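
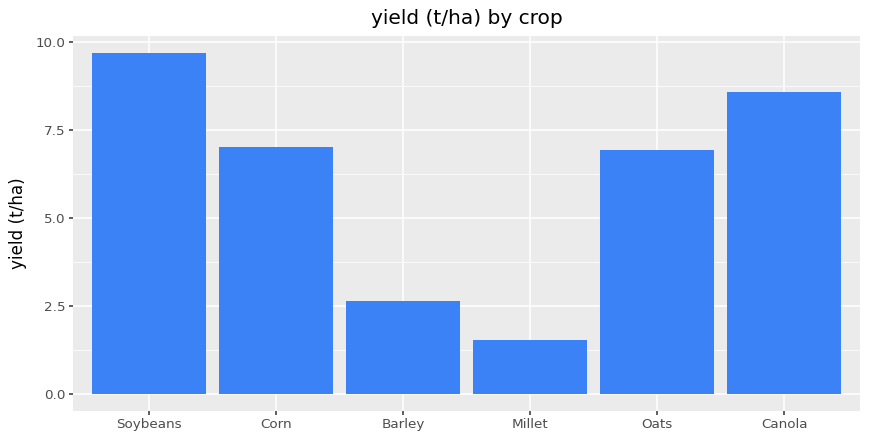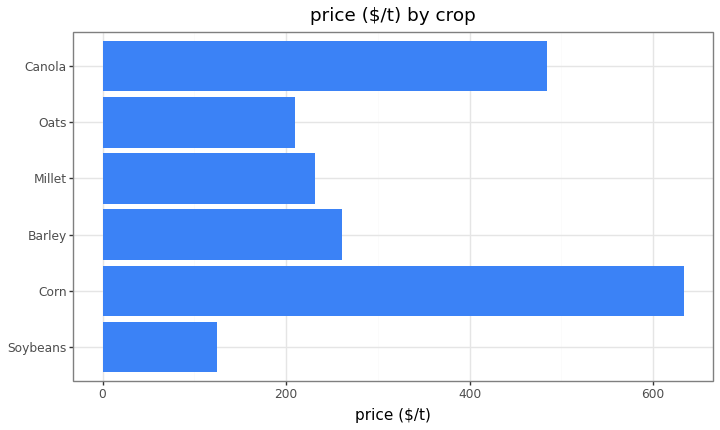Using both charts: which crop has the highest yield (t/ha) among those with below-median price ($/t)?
Chart 2 median price ($/t) ≈ 200; below-median crops: Soybeans, Millet, Oats. Among those, Soybeans has the highest yield (t/ha) (≈ 10).

Soybeans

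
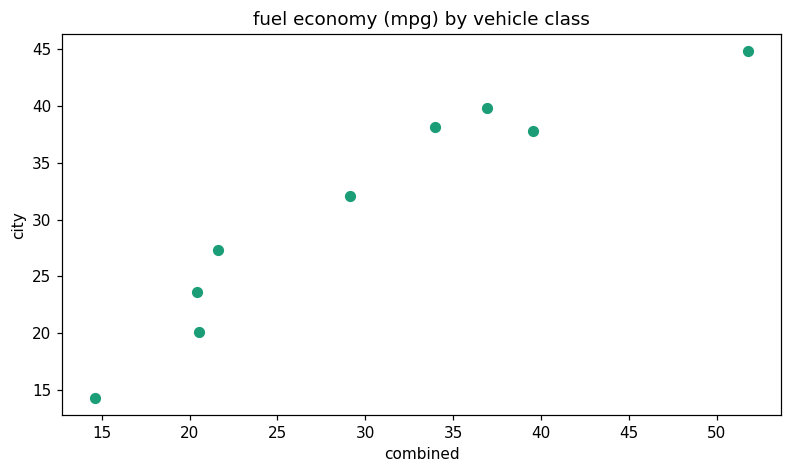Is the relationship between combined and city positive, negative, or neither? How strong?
Points are positively correlated; strong (|r| ≈ 0.9).

positive, strong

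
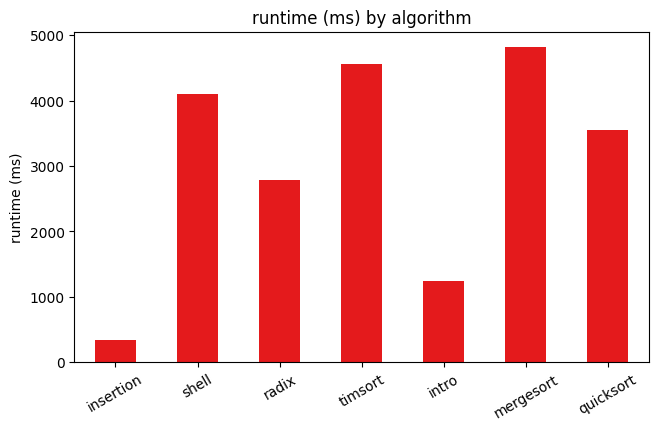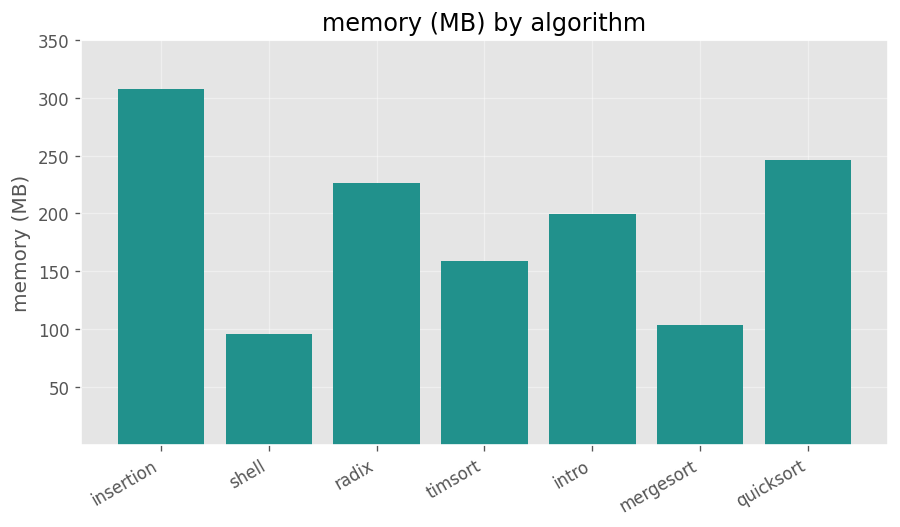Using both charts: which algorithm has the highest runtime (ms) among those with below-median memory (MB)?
mergesort

Chart 2 median memory (MB) ≈ 200; below-median algorithms: shell, timsort, mergesort. Among those, mergesort has the highest runtime (ms) (≈ 5000).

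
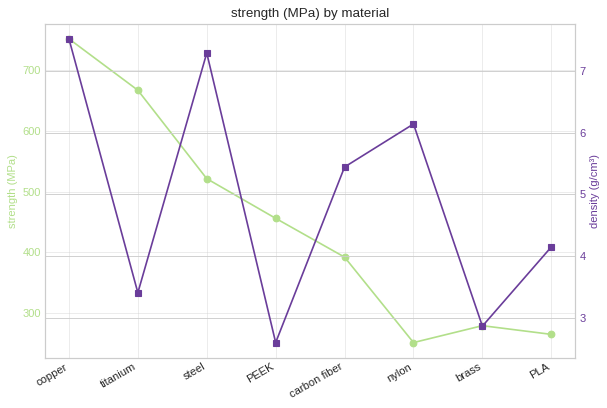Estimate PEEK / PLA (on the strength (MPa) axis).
≈ 1.8×

PEEK ≈ 450, PLA ≈ 250; 450/250 ≈ 1.8.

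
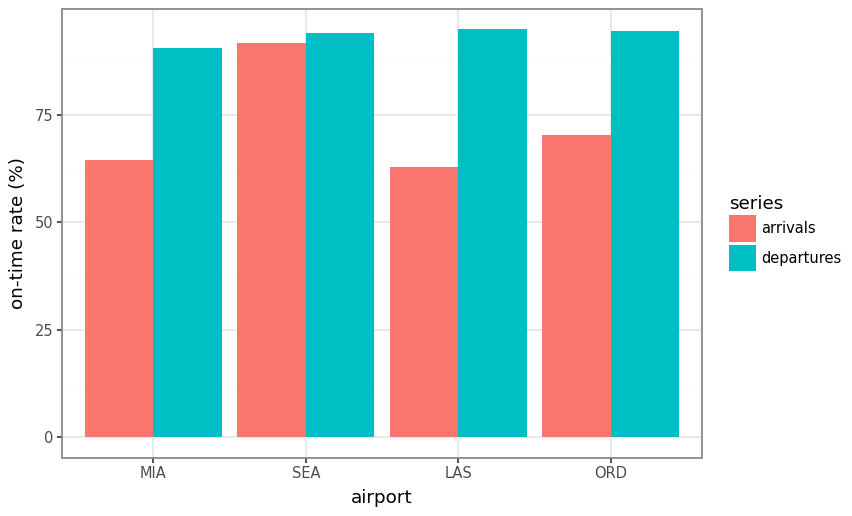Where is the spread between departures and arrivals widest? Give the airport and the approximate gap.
LAS, ≈ 40 %

LAS: departures ≈ 100, arrivals ≈ 60 → gap ≈ 40. Next-largest (MIA) is only ≈ 30.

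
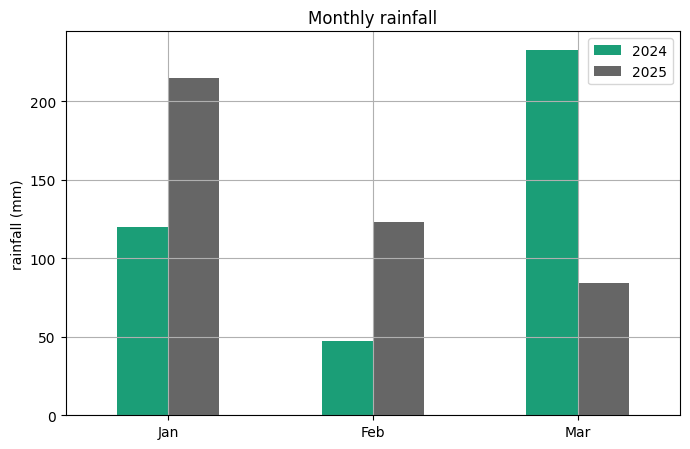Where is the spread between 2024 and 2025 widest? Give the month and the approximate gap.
Mar, ≈ 160 mm

Mar: 2024 ≈ 240, 2025 ≈ 80 → gap ≈ 160. Next-largest (Jan) is only ≈ 100.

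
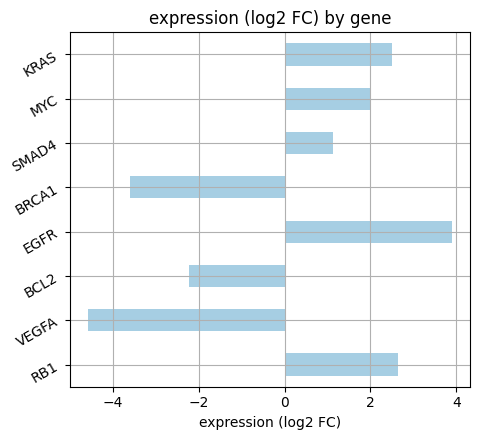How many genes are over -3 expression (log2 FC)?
Above -3: RB1, BCL2, EGFR, SMAD4, MYC, KRAS.

6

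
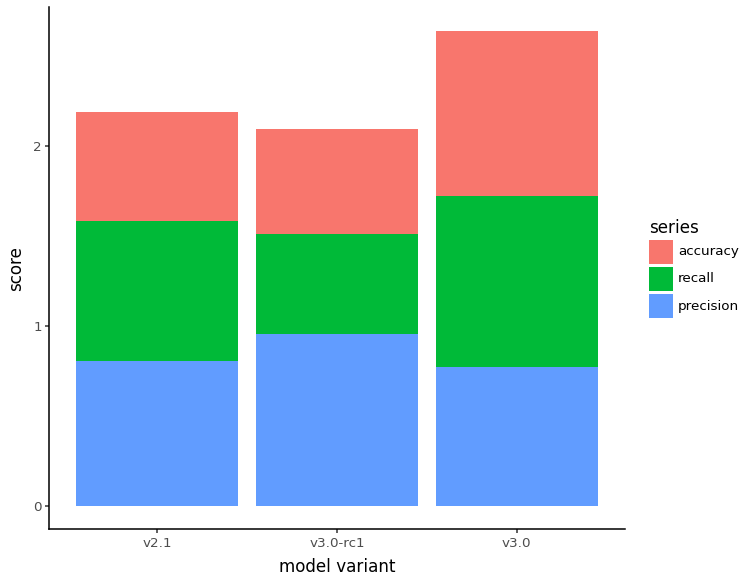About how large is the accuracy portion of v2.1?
accuracy top ≈ 2.0, bottom ≈ 1.5; segment ≈ 0.5.

≈ 0.5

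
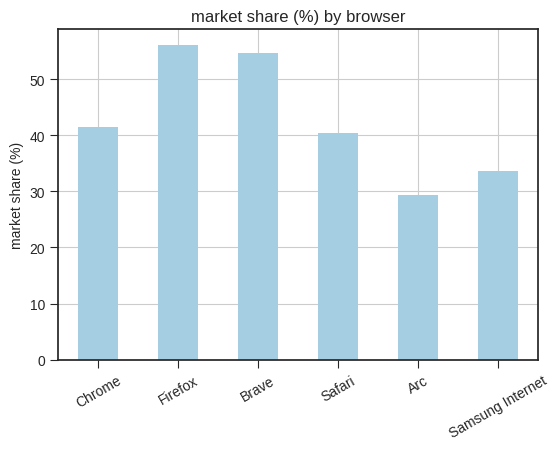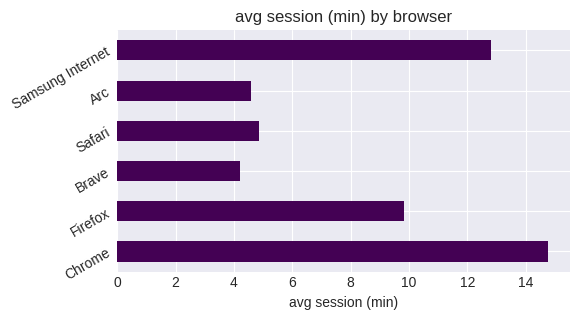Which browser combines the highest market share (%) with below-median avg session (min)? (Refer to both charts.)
Chart 2 median avg session (min) ≈ 8; below-median browsers: Brave, Safari, Arc. Among those, Brave has the highest market share (%) (≈ 50).

Brave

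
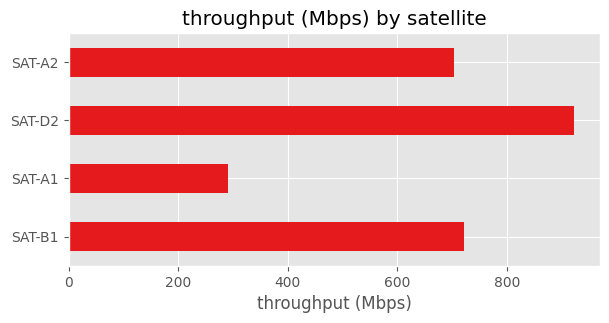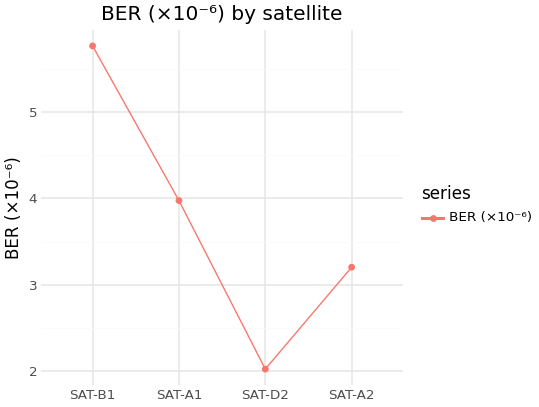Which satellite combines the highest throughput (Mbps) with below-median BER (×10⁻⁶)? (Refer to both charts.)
SAT-D2

Chart 2 median BER (×10⁻⁶) ≈ 4; below-median satellites: SAT-D2, SAT-A2. Among those, SAT-D2 has the highest throughput (Mbps) (≈ 900).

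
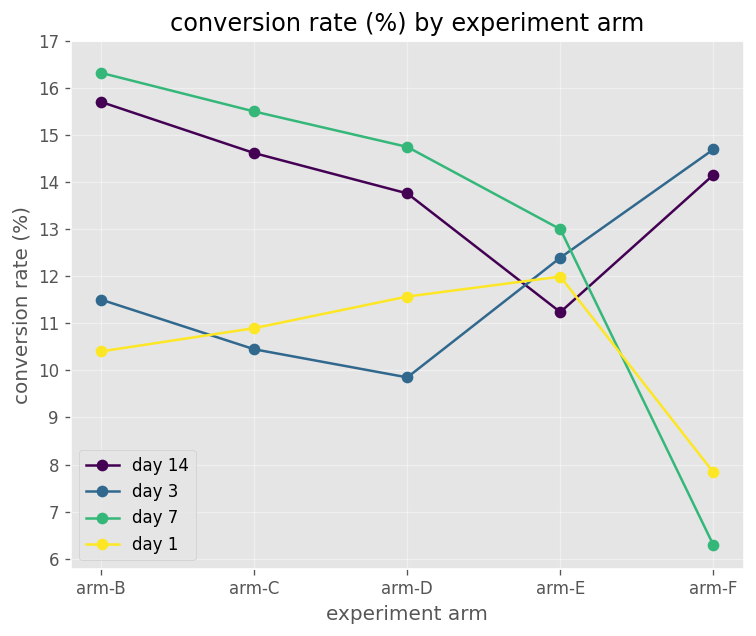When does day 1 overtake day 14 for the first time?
arm-D: day 1 ≈ 12 vs day 14 ≈ 14 (not yet); arm-E: day 1 ≈ 12 vs day 14 ≈ 11 (first crossover).

arm-E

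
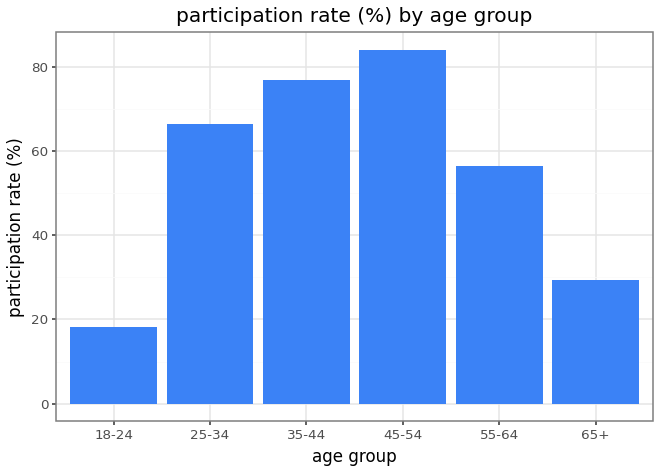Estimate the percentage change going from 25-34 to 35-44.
25-34 ≈ 70, 35-44 ≈ 80; (80 − 70) / 70 ≈ +14.3%.

≈ +14.3%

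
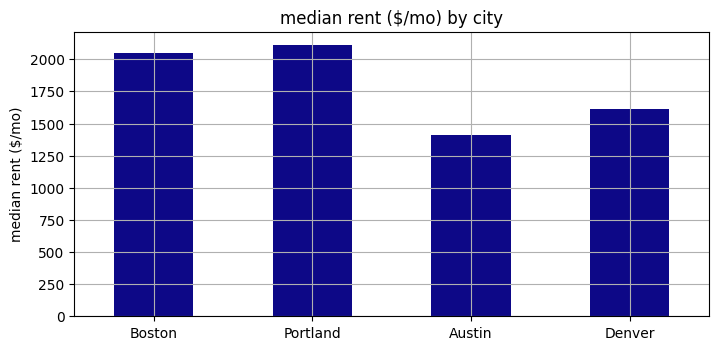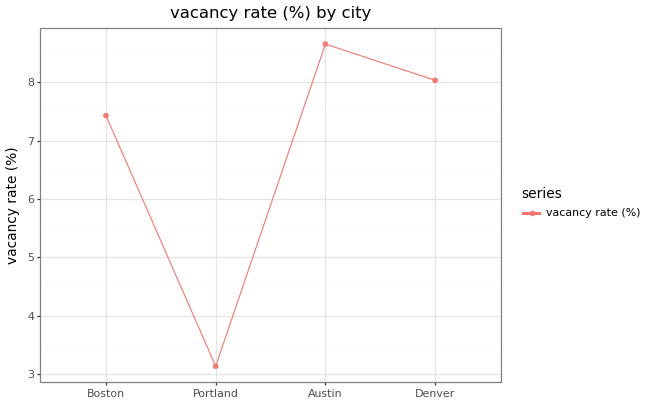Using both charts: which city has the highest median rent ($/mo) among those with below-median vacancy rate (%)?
Portland

Chart 2 median vacancy rate (%) ≈ 8; below-median cities: Boston, Portland. Among those, Portland has the highest median rent ($/mo) (≈ 2200).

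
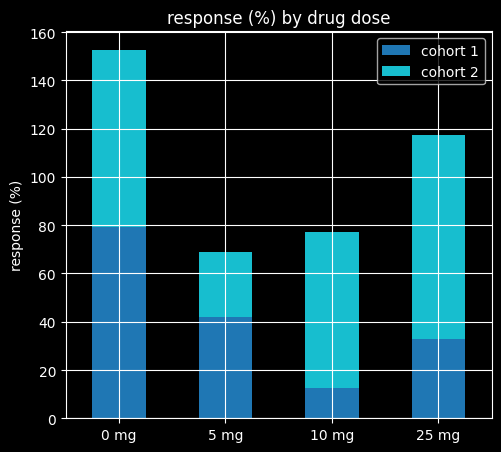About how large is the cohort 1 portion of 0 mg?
cohort 1 top ≈ 80, bottom ≈ 0; segment ≈ 80.

≈ 80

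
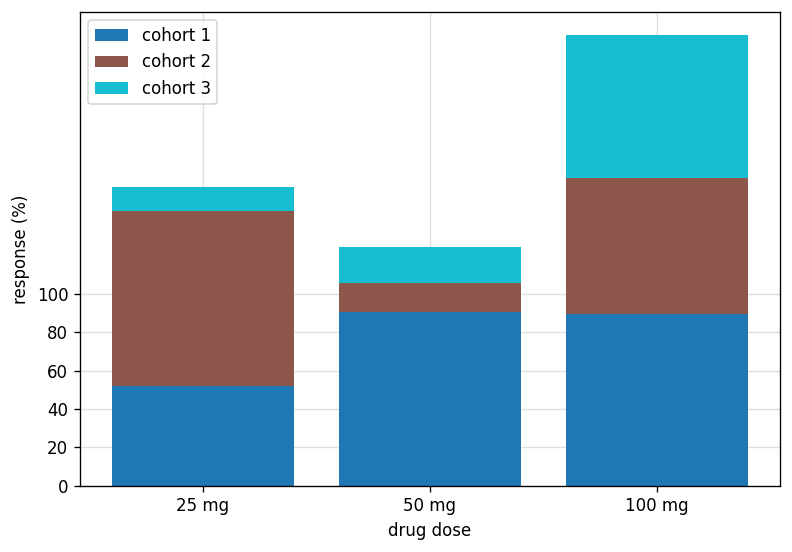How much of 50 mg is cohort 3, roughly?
cohort 3 top ≈ 120, bottom ≈ 100; segment ≈ 20.

≈ 20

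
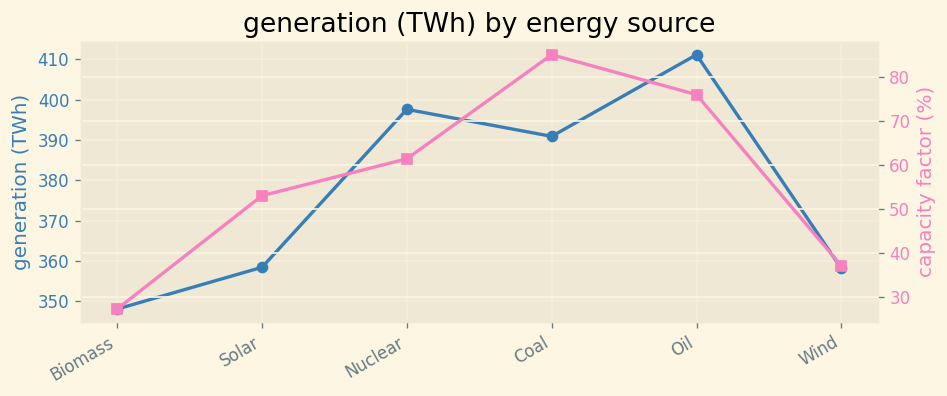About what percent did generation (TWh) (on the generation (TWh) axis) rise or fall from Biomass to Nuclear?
≈ +14.3%

Biomass ≈ 350, Nuclear ≈ 400; (400 − 350) / 350 ≈ +14.3%.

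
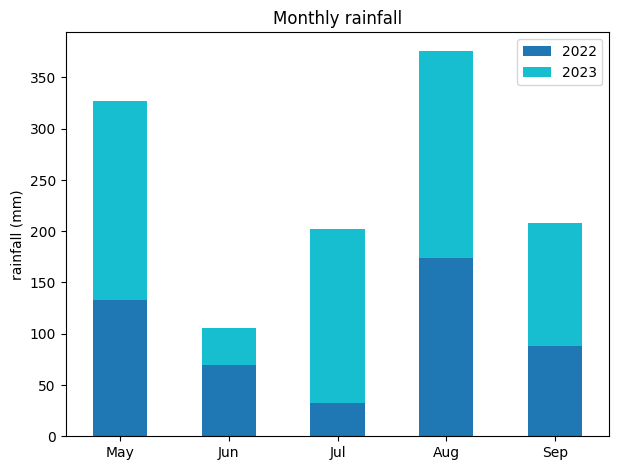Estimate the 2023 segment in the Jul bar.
2023 top ≈ 200, bottom ≈ 50; segment ≈ 150.

≈ 150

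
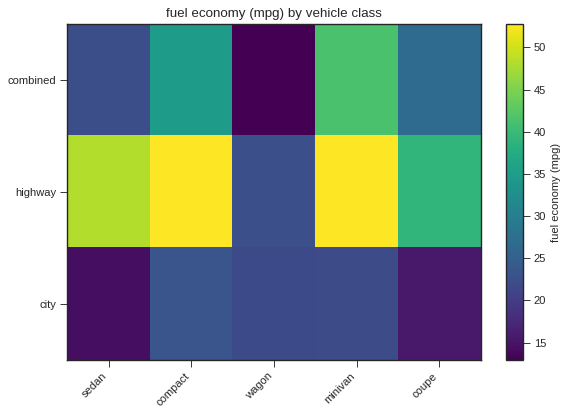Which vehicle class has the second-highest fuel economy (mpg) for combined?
Top 3 for combined: minivan ≈ 40, compact ≈ 35, coupe ≈ 25.

compact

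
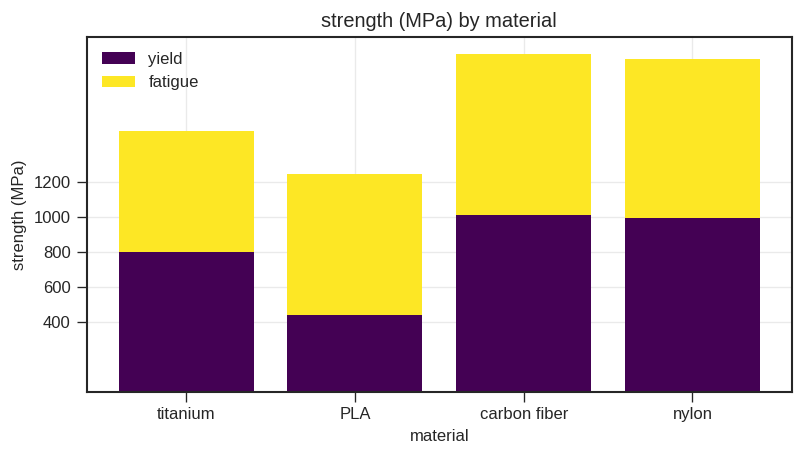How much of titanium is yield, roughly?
yield top ≈ 800, bottom ≈ 0; segment ≈ 800.

≈ 800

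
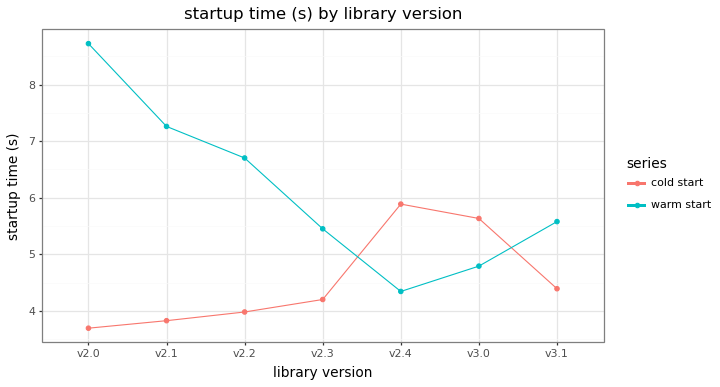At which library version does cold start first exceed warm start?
v2.4

v2.3: cold start ≈ 4.0 vs warm start ≈ 5.5 (not yet); v2.4: cold start ≈ 6.0 vs warm start ≈ 4.5 (first crossover).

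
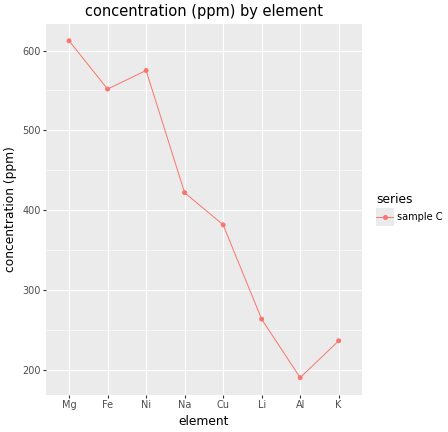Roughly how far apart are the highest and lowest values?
≈ 400

Max Mg ≈ 600, min Al ≈ 200; range ≈ 400.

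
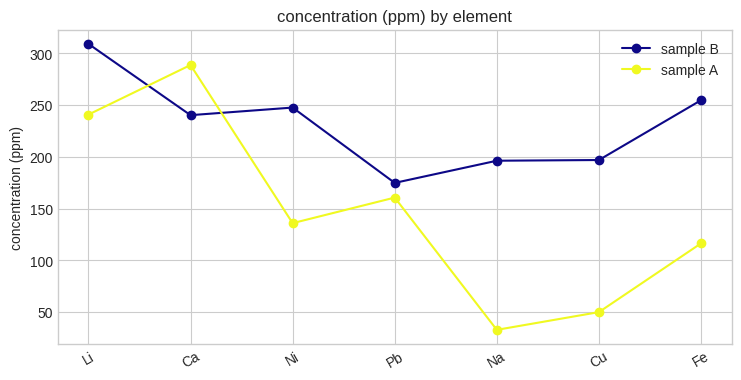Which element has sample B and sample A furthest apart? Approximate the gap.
Na: sample B ≈ 200, sample A ≈ 25 → gap ≈ 175. Next-largest (Cu) is only ≈ 150.

Na, ≈ 175 ppm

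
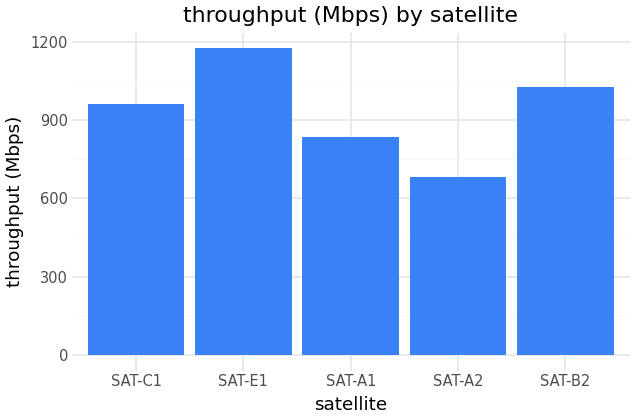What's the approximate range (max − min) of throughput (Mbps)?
≈ 500

Max SAT-E1 ≈ 1200, min SAT-A2 ≈ 700; range ≈ 500.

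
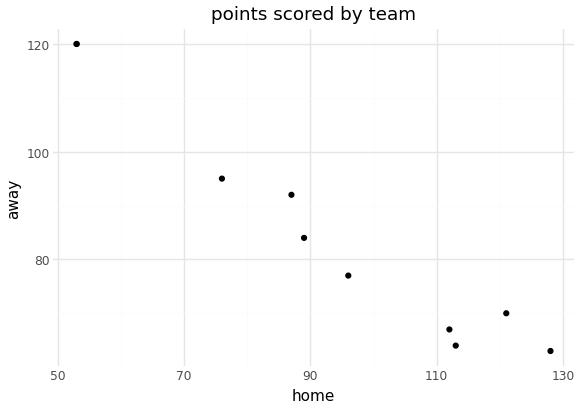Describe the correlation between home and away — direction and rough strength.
Points are negatively correlated; strong (|r| ≈ 1.0).

negative, strong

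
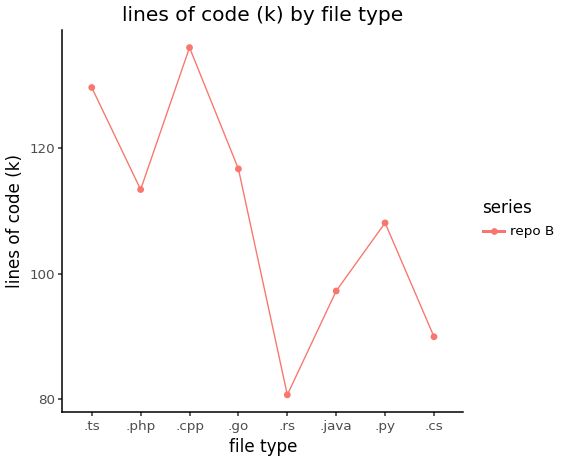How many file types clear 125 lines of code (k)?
Above 125: .ts, .cpp.

2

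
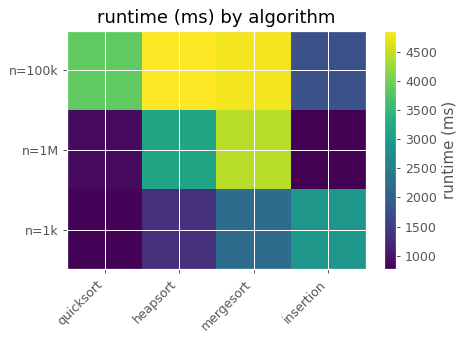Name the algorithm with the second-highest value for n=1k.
mergesort

Top 3 for n=1k: insertion ≈ 3000, mergesort ≈ 2000, heapsort ≈ 1500.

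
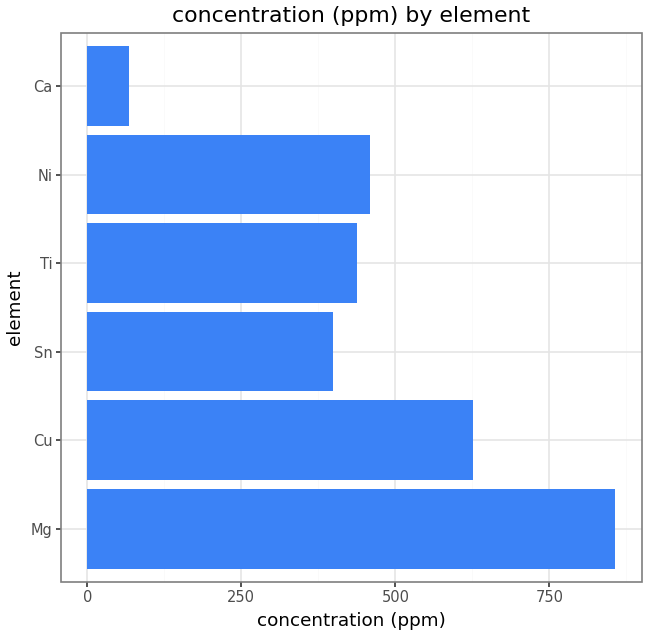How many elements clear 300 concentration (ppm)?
5

Above 300: Mg, Cu, Sn, Ti, Ni.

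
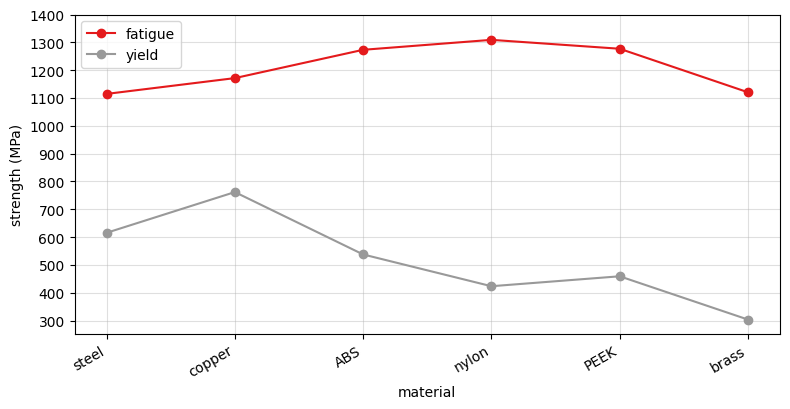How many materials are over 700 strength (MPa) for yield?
Above 700: copper.

1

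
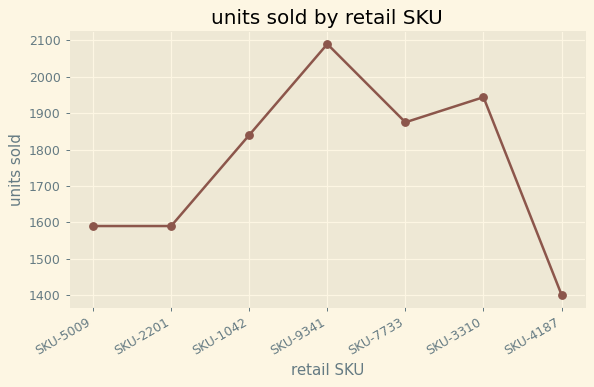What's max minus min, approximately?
Max SKU-9341 ≈ 2100, min SKU-4187 ≈ 1400; range ≈ 700.

≈ 700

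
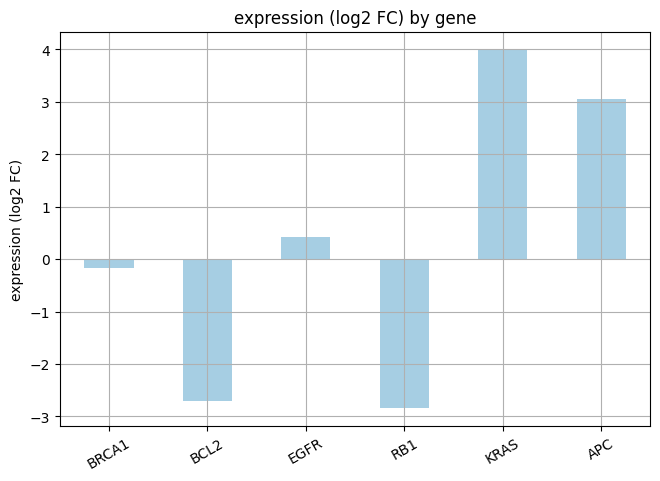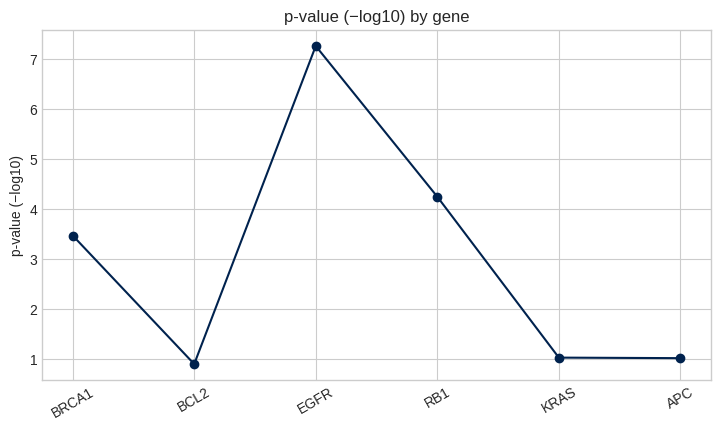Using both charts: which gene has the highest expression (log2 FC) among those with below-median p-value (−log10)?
KRAS

Chart 2 median p-value (−log10) ≈ 2; below-median genes: BCL2, KRAS, APC. Among those, KRAS has the highest expression (log2 FC) (≈ 4).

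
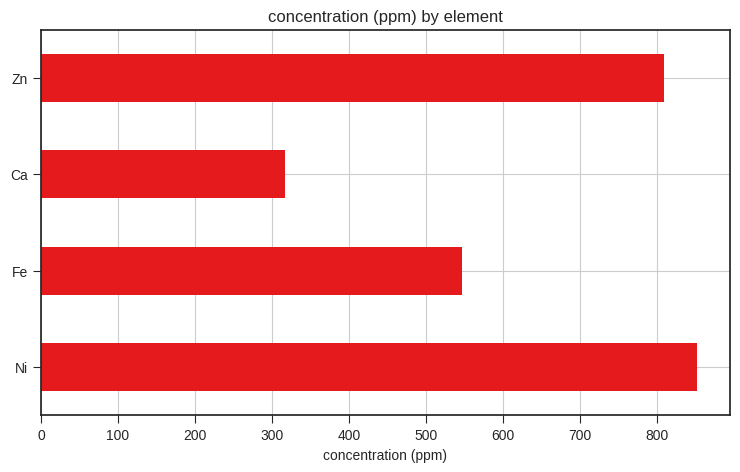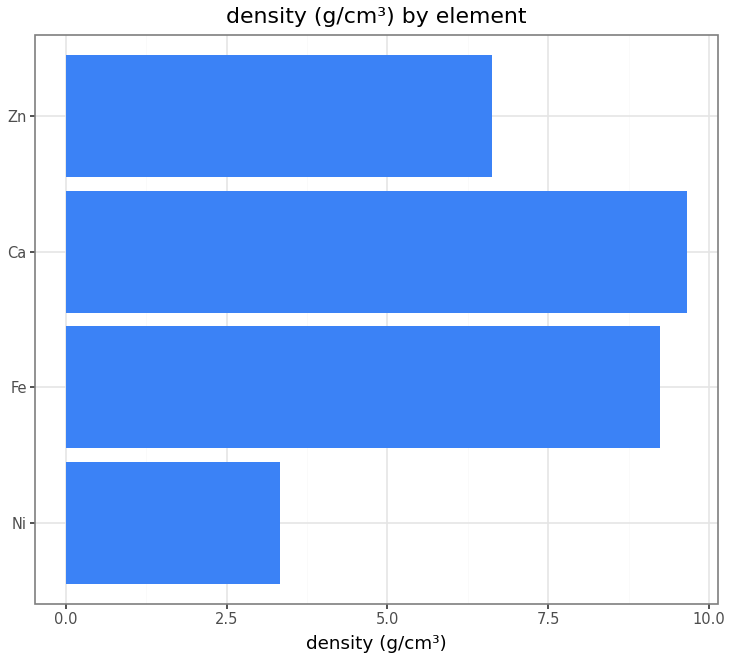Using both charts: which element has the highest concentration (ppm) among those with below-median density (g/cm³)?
Ni

Chart 2 median density (g/cm³) ≈ 8; below-median elements: Ni, Zn. Among those, Ni has the highest concentration (ppm) (≈ 900).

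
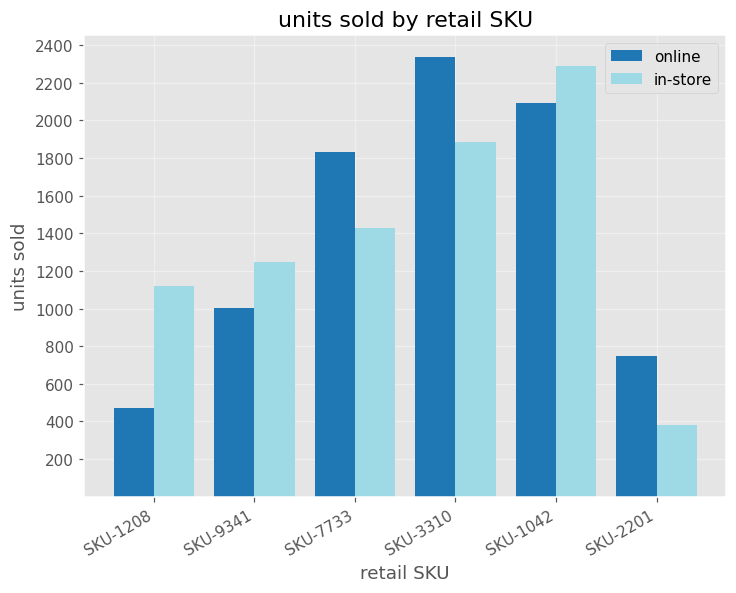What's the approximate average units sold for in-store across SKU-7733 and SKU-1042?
≈ 1800

(1400 + 2200) / 2 ≈ 1800.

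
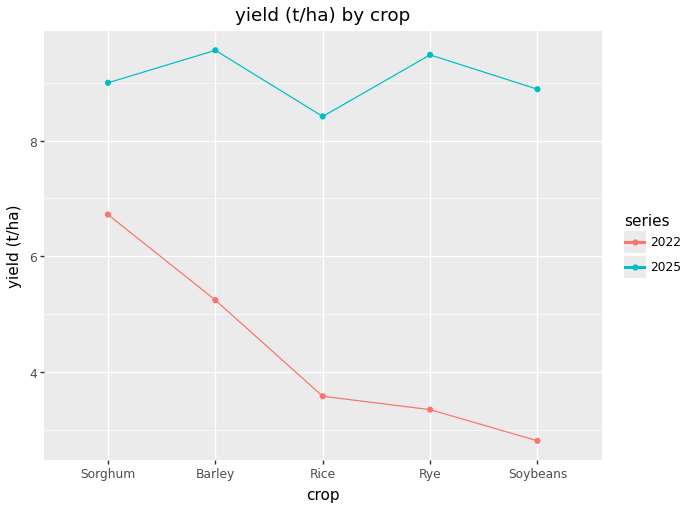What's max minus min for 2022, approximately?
Max Sorghum ≈ 7, min Soybeans ≈ 3; range ≈ 4.

≈ 4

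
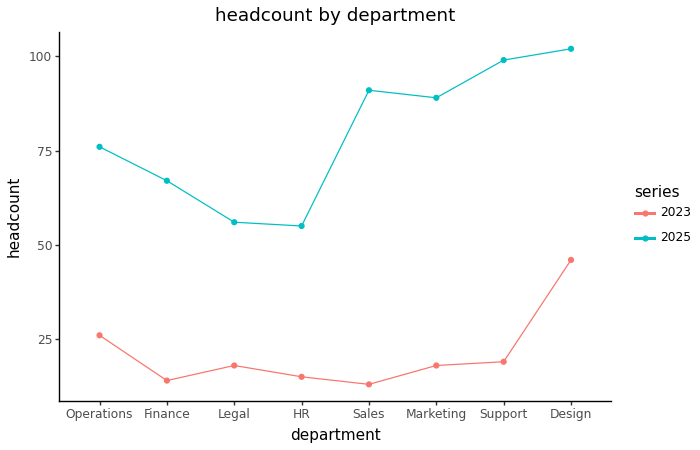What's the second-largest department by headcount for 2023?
Top 3 for 2023: Design ≈ 50, Operations ≈ 30, Support ≈ 20.

Operations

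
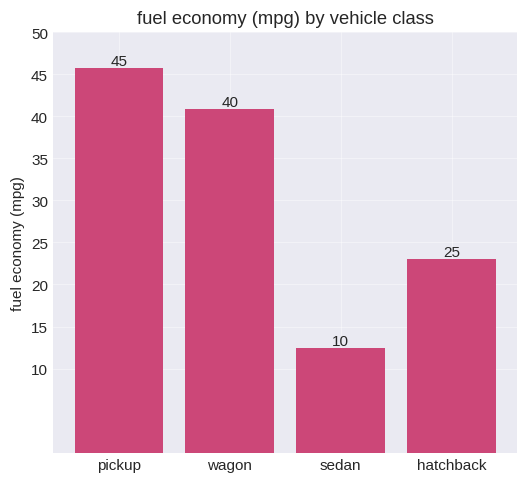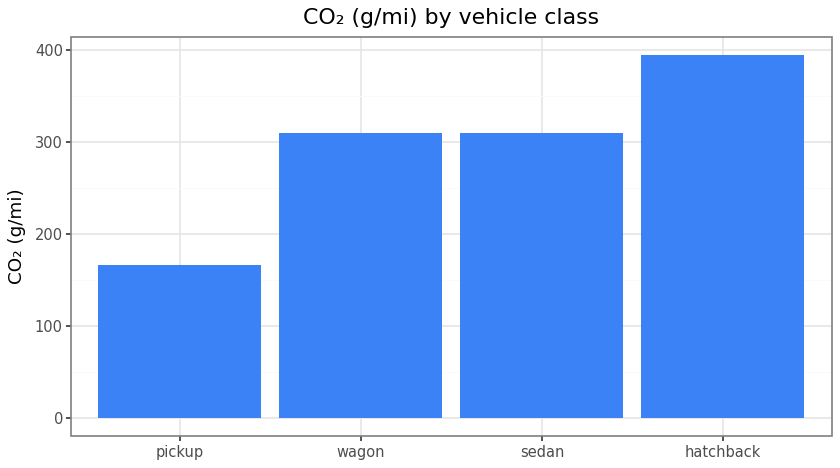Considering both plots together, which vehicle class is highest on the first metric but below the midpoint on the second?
pickup

Chart 2 median CO₂ (g/mi) ≈ 300; below-median vehicle classes: pickup, wagon. Among those, pickup has the highest fuel economy (mpg) (≈ 45).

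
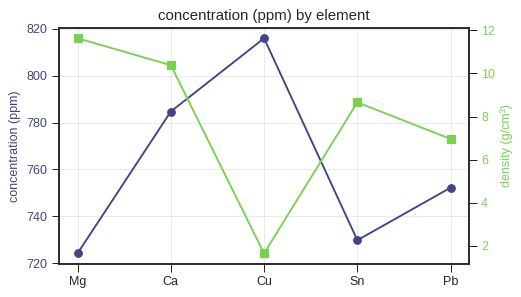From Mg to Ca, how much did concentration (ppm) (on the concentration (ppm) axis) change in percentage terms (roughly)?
≈ +8.3%

Mg ≈ 720, Ca ≈ 780; (780 − 720) / 720 ≈ +8.3%.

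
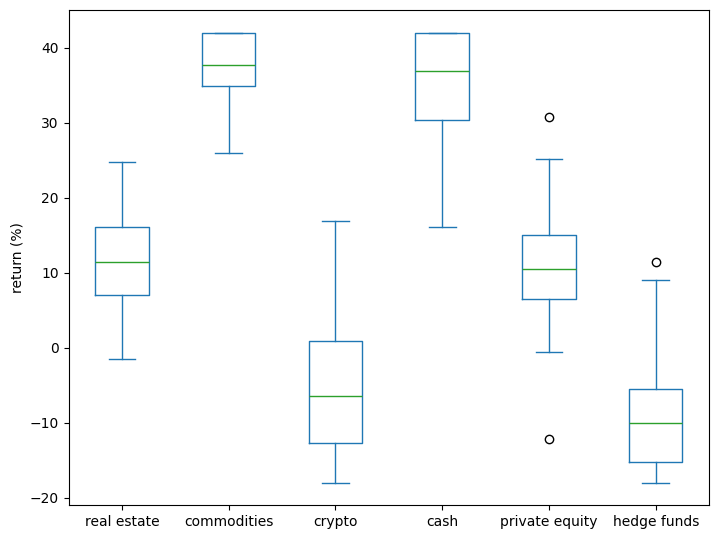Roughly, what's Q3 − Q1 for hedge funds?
≈ 10

Q3 ≈ -5, Q1 ≈ -15; IQR ≈ 10.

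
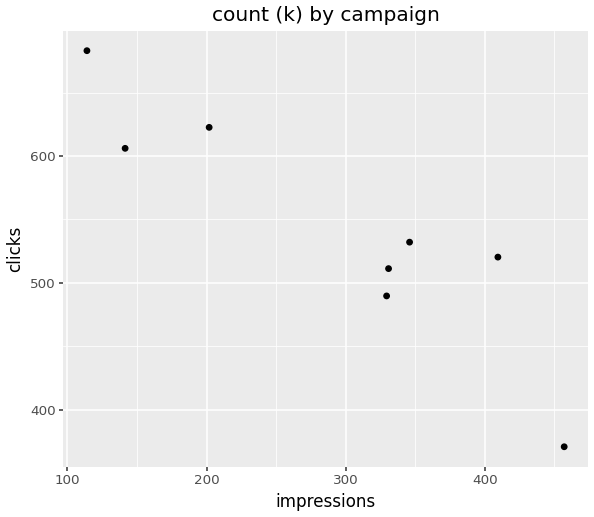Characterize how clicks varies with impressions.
Points are negatively correlated; strong (|r| ≈ 0.9).

negative, strong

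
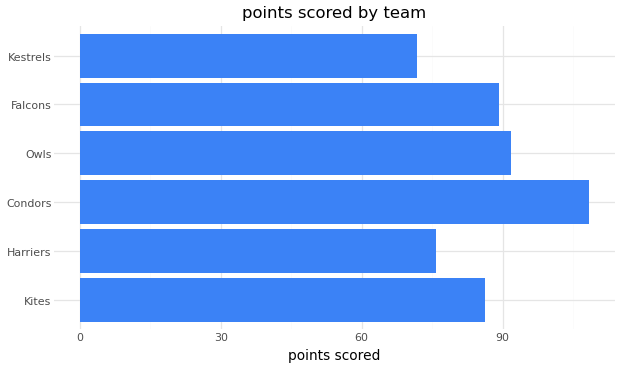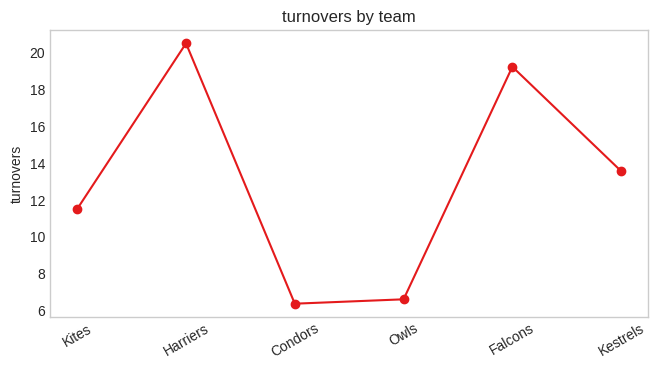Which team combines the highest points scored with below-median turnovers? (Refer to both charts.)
Chart 2 median turnovers ≈ 12; below-median teams: Kites, Condors, Owls. Among those, Condors has the highest points scored (≈ 110).

Condors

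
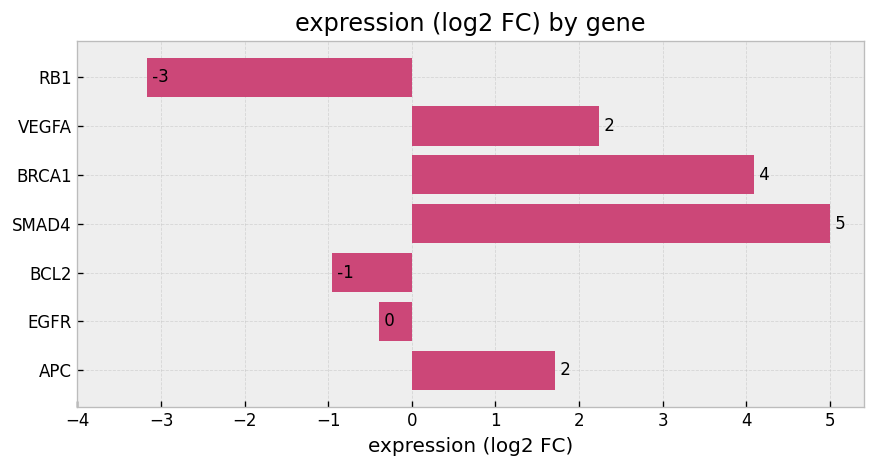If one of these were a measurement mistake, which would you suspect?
RB1

RB1 ≈ -3; the rest sit between ≈ -1 and ≈ 5.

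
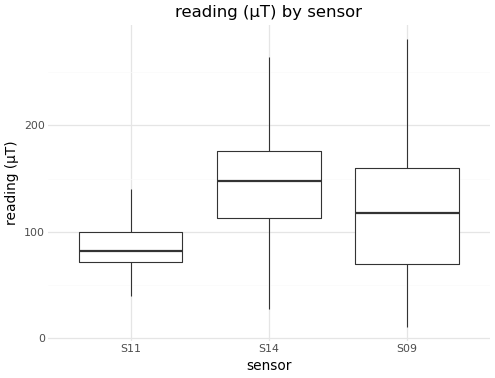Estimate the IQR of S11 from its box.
Q3 ≈ 100, Q1 ≈ 70; IQR ≈ 30.

≈ 30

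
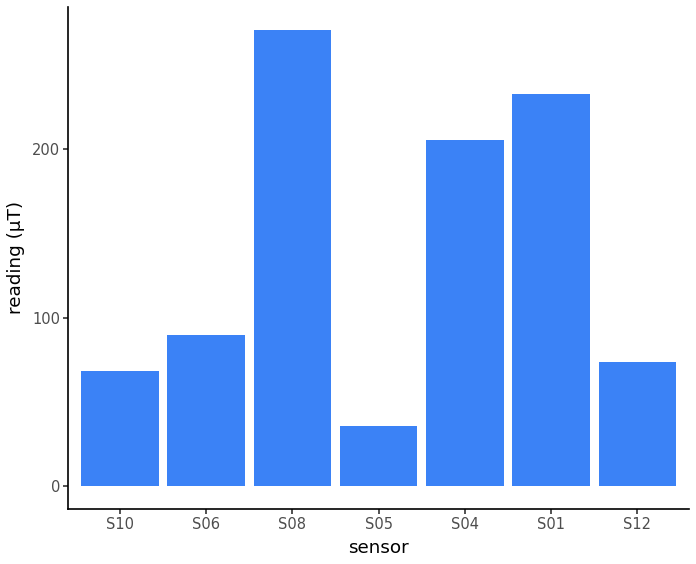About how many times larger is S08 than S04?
≈ 1.38×

S08 ≈ 275, S04 ≈ 200; 275/200 ≈ 1.38.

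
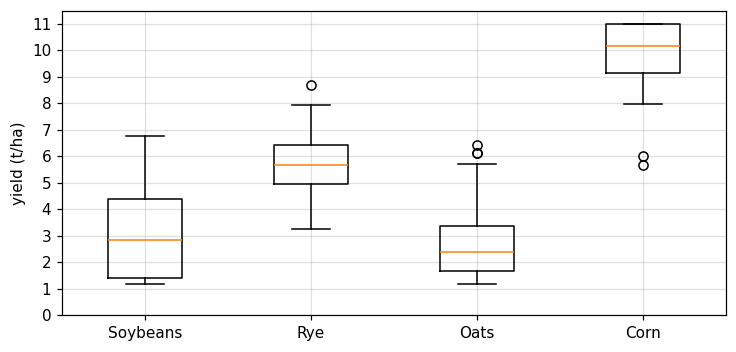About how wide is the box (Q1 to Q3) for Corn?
Q3 ≈ 11, Q1 ≈ 9; IQR ≈ 2.

≈ 2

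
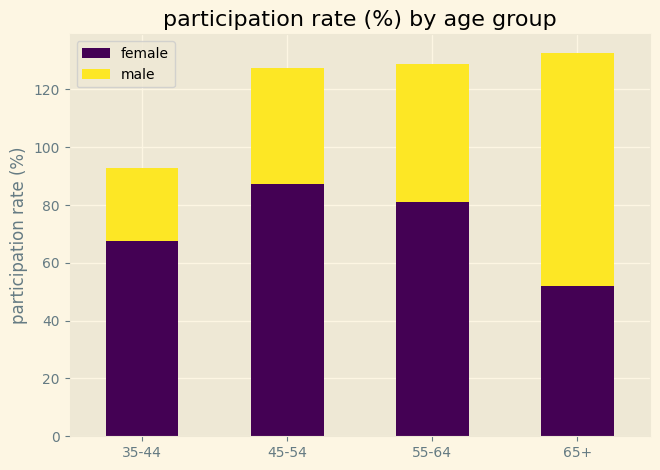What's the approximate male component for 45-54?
≈ 40

male top ≈ 120, bottom ≈ 80; segment ≈ 40.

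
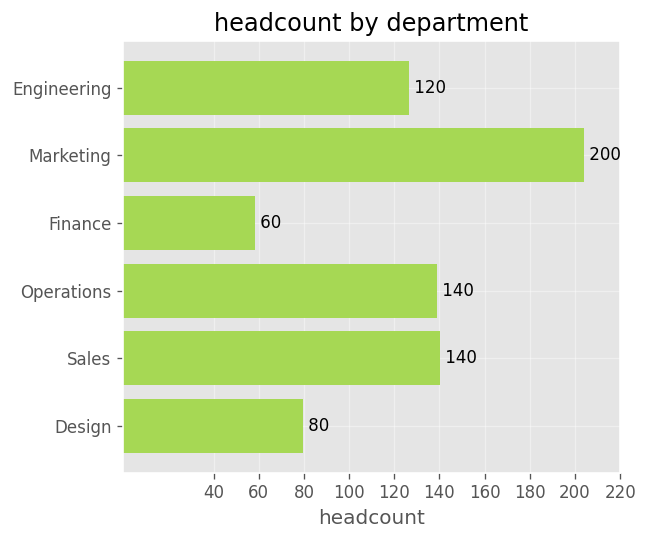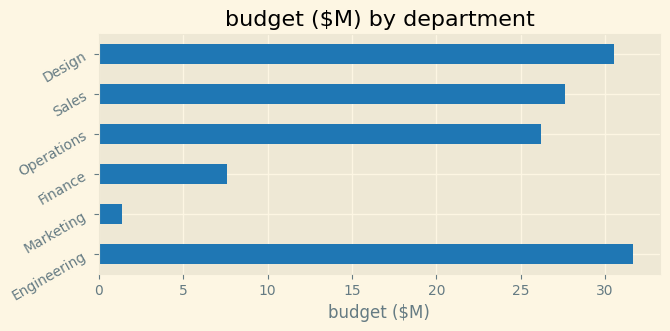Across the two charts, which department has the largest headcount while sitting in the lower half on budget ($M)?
Marketing

Chart 2 median budget ($M) ≈ 25; below-median departments: Marketing, Finance, Operations. Among those, Marketing has the highest headcount (≈ 200).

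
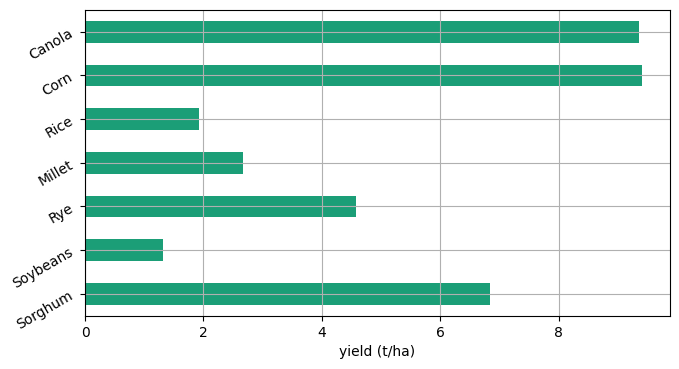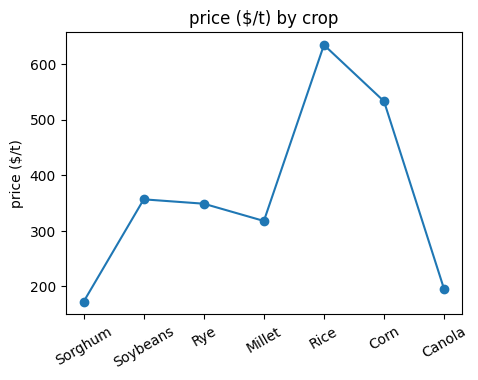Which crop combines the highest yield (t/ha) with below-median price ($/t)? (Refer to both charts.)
Canola

Chart 2 median price ($/t) ≈ 300; below-median crops: Sorghum, Millet, Canola. Among those, Canola has the highest yield (t/ha) (≈ 9).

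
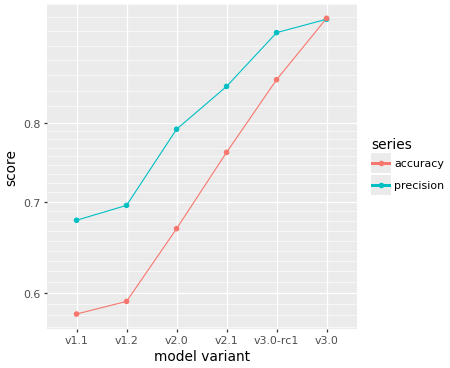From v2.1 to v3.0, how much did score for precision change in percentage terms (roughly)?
≈ +11.8%

v2.1 ≈ 0.85, v3.0 ≈ 0.95; (0.95 − 0.85) / 0.85 ≈ +11.8%.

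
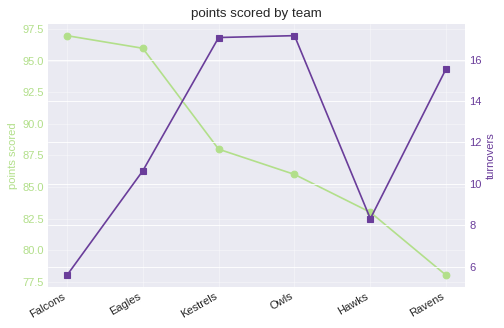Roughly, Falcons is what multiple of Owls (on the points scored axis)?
≈ 1.12×

Falcons ≈ 96, Owls ≈ 86; 96/86 ≈ 1.12.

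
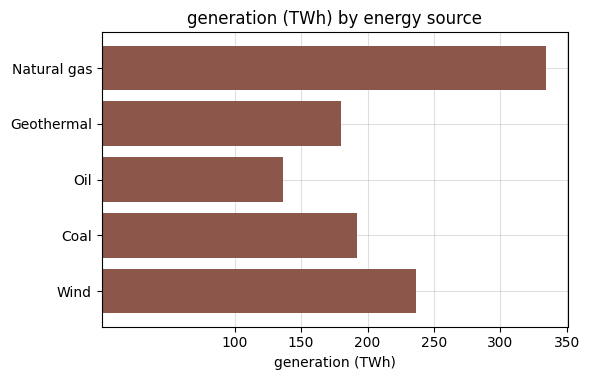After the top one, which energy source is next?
Top 3: Natural gas ≈ 350, Wind ≈ 250, Coal ≈ 200.

Wind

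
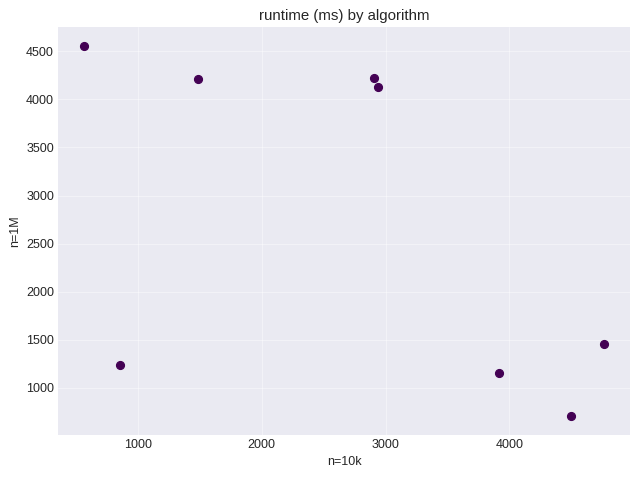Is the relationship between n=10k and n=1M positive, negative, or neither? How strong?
negative, moderate

Points are negatively correlated; moderate (|r| ≈ 0.5).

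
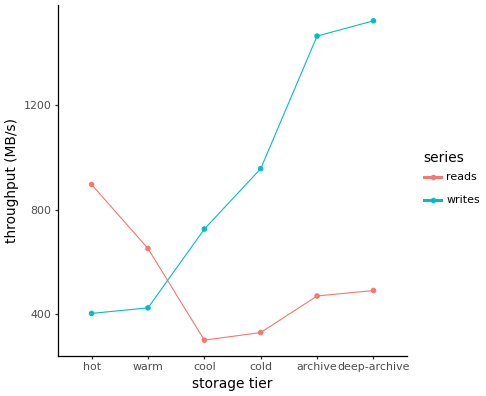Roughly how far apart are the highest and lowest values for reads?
≈ 400

Max hot ≈ 800, min cool ≈ 400; range ≈ 400.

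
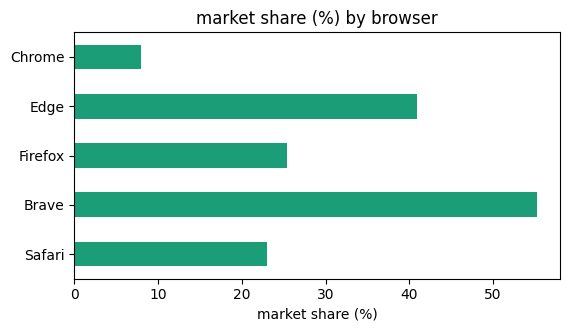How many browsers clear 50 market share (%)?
Above 50: Brave.

1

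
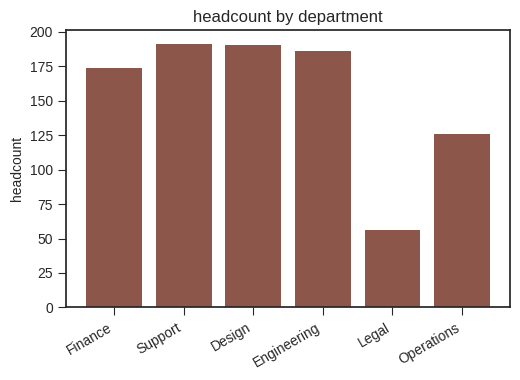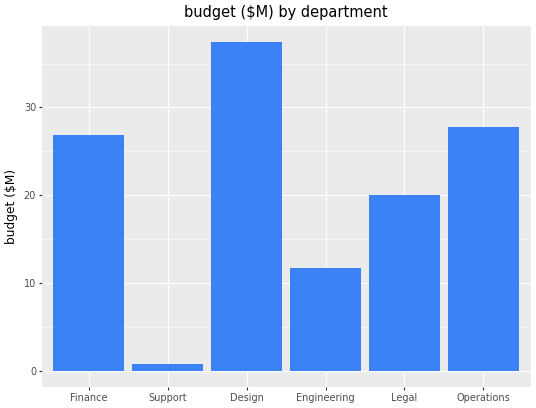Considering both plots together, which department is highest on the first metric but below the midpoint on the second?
Support

Chart 2 median budget ($M) ≈ 25; below-median departments: Support, Engineering, Legal. Among those, Support has the highest headcount (≈ 200).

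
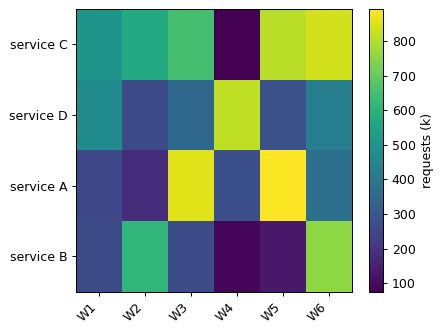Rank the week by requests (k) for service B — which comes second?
W2

Top 3 for service B: W6 ≈ 800, W2 ≈ 600, W3 ≈ 300.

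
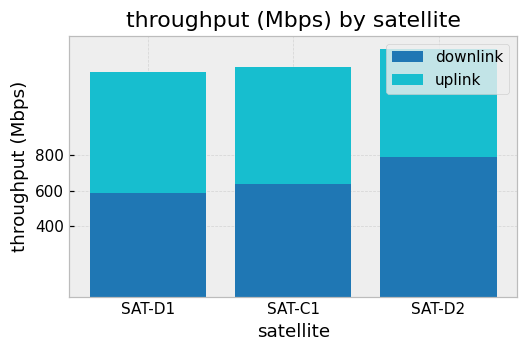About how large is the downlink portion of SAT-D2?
downlink top ≈ 800, bottom ≈ 0; segment ≈ 800.

≈ 800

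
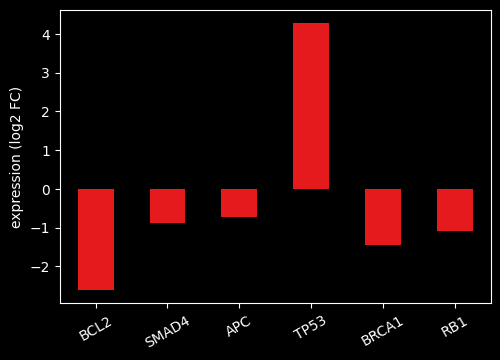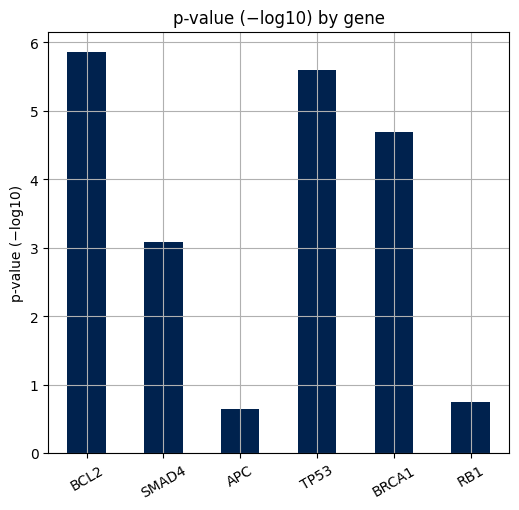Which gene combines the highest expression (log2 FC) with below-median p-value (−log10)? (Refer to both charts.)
APC

Chart 2 median p-value (−log10) ≈ 4; below-median genes: SMAD4, APC, RB1. Among those, APC has the highest expression (log2 FC) (≈ -0.5).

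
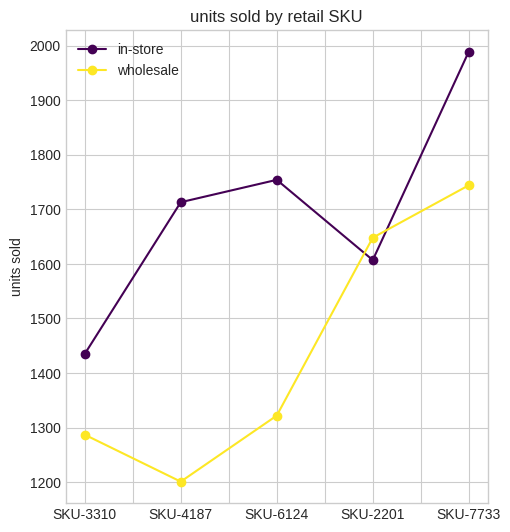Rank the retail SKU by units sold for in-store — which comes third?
Top 4 for in-store: SKU-7733 ≈ 2000, SKU-6124 ≈ 1800, SKU-4187 ≈ 1700, SKU-2201 ≈ 1600.

SKU-4187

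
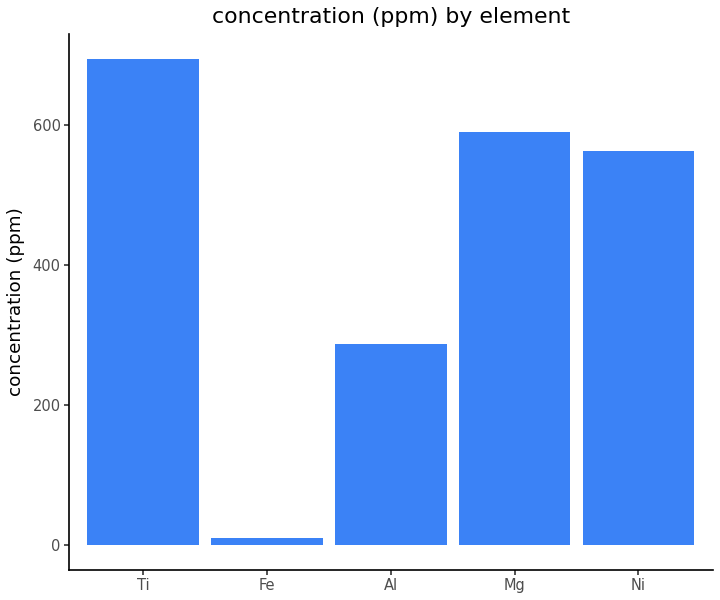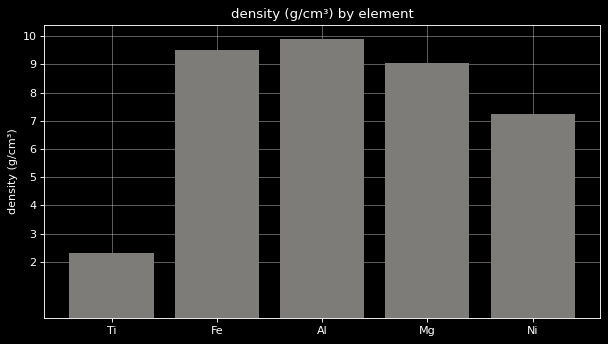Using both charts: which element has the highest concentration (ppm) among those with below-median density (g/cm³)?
Ti

Chart 2 median density (g/cm³) ≈ 9; below-median elements: Ti, Ni. Among those, Ti has the highest concentration (ppm) (≈ 700).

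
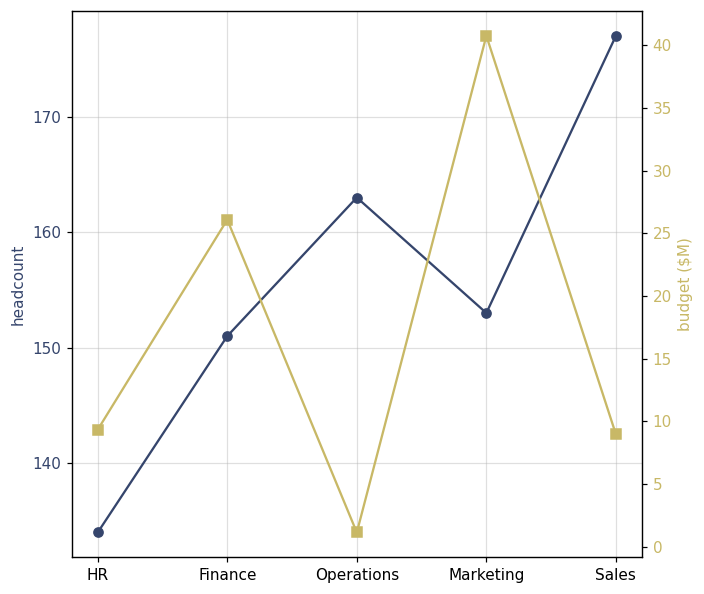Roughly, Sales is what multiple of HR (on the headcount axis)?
Sales ≈ 175, HR ≈ 135; 175/135 ≈ 1.3.

≈ 1.3×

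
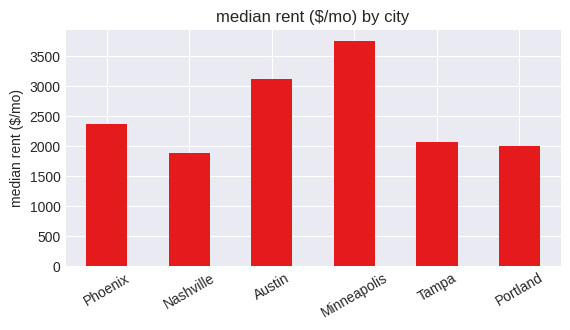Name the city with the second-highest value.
Austin

Top 3: Minneapolis ≈ 3500, Austin ≈ 3000, Phoenix ≈ 2500.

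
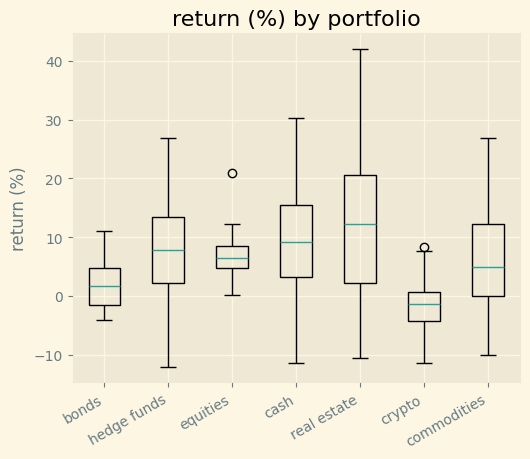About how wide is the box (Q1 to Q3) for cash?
Q3 ≈ 16, Q1 ≈ 4; IQR ≈ 12.

≈ 12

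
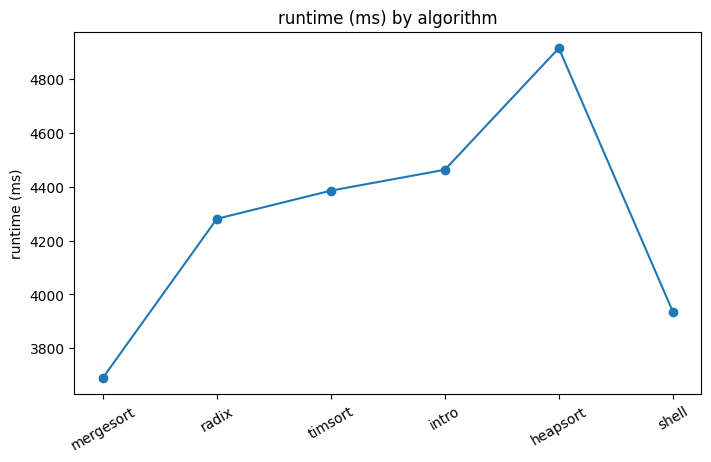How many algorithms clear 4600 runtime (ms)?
1

Above 4600: heapsort.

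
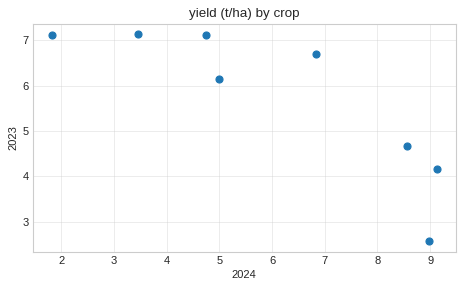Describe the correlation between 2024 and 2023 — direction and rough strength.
negative, strong

Points are negatively correlated; strong (|r| ≈ 0.8).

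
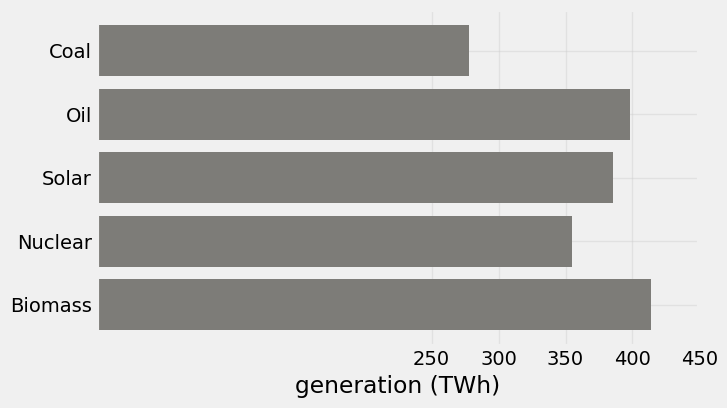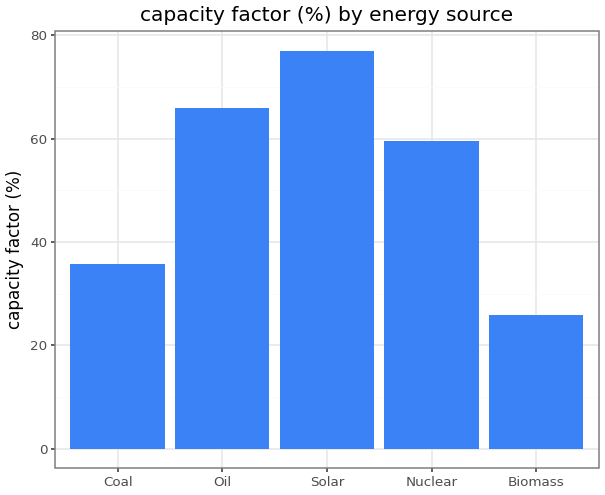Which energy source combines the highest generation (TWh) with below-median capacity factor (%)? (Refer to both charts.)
Biomass

Chart 2 median capacity factor (%) ≈ 60; below-median energy sources: Coal, Biomass. Among those, Biomass has the highest generation (TWh) (≈ 400).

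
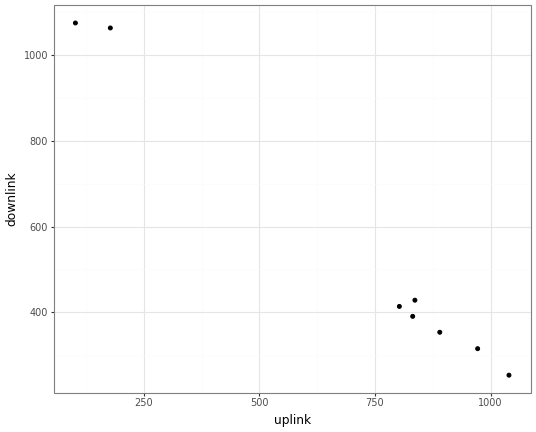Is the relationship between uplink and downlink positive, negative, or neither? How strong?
Points are negatively correlated; strong (|r| ≈ 1.0).

negative, strong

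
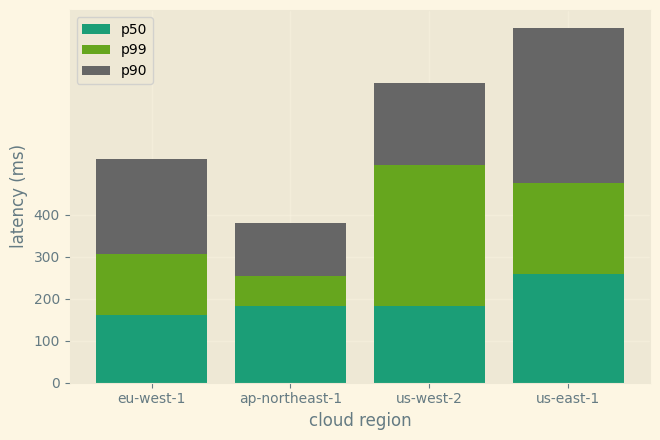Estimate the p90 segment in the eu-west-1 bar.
p90 top ≈ 500, bottom ≈ 300; segment ≈ 200.

≈ 200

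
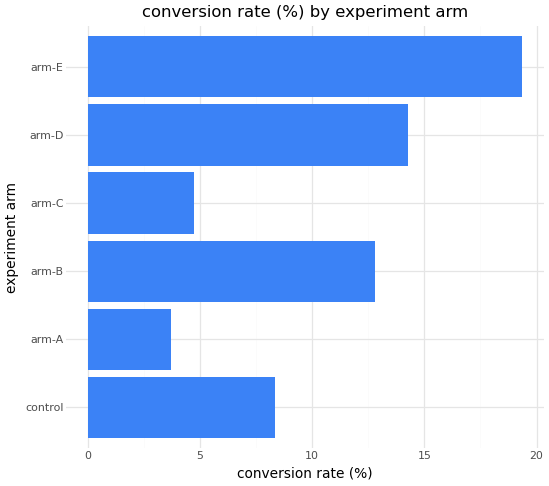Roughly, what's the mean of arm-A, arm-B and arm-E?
(4 + 12 + 20) / 3 ≈ 12.

≈ 12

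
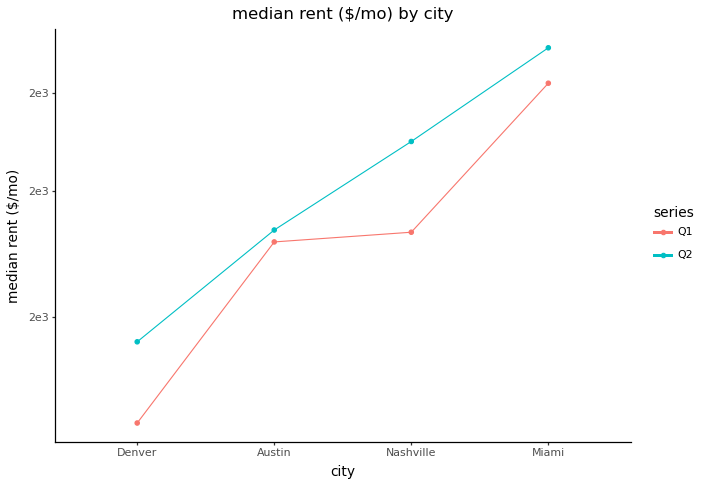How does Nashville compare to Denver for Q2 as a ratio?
Nashville ≈ 2200, Denver ≈ 1400; 2200/1400 ≈ 1.57.

≈ 1.57×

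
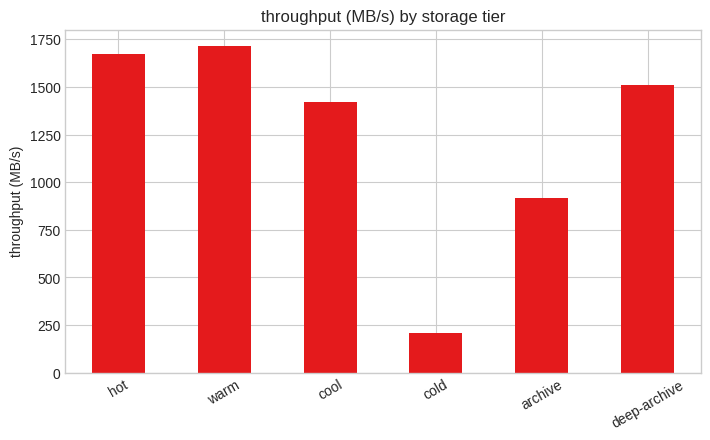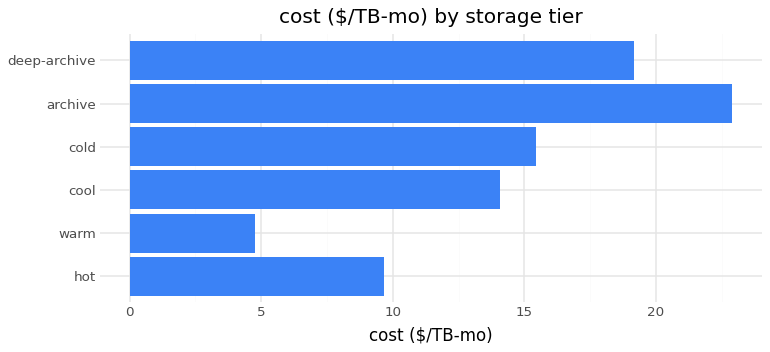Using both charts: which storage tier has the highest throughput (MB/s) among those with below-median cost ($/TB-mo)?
Chart 2 median cost ($/TB-mo) ≈ 15; below-median storage tiers: hot, warm, cool. Among those, warm has the highest throughput (MB/s) (≈ 1800).

warm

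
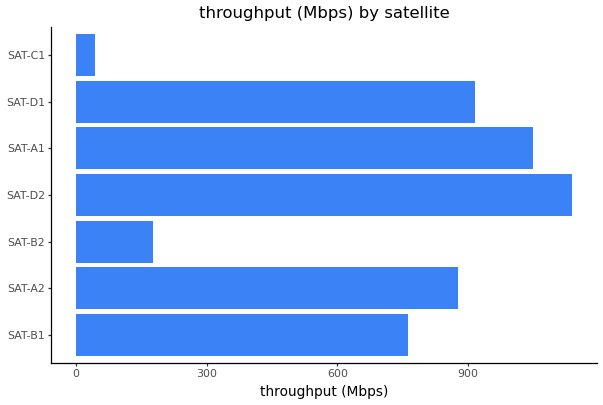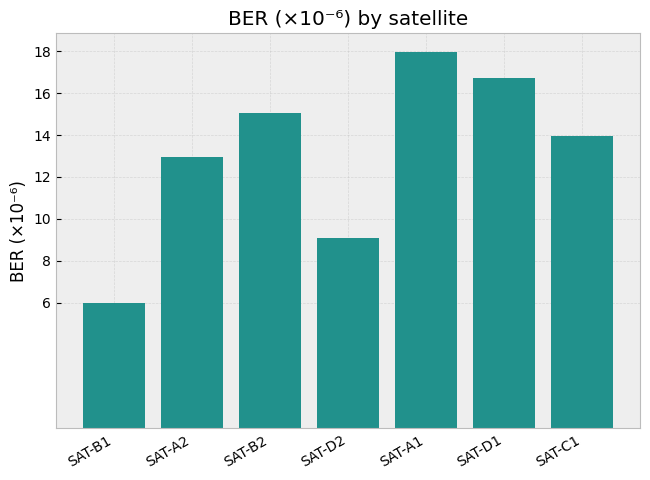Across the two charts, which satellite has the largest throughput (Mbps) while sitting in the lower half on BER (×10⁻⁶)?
Chart 2 median BER (×10⁻⁶) ≈ 14; below-median satellites: SAT-B1, SAT-A2, SAT-D2. Among those, SAT-D2 has the highest throughput (Mbps) (≈ 1200).

SAT-D2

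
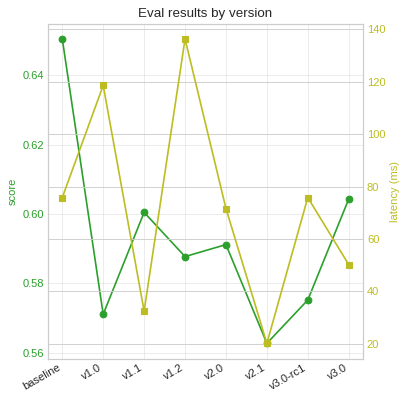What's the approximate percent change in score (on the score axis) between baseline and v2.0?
≈ -9.2%

baseline ≈ 0.65, v2.0 ≈ 0.59; (0.59 − 0.65) / 0.65 ≈ -9.2%.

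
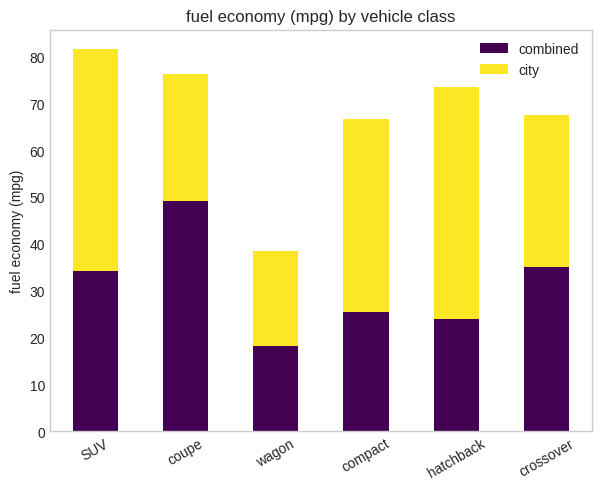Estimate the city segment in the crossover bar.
city top ≈ 70, bottom ≈ 40; segment ≈ 30.

≈ 30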